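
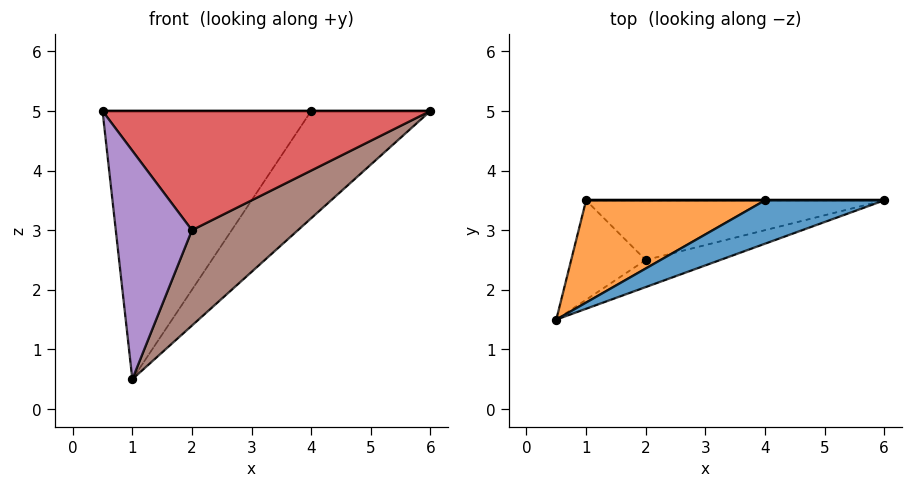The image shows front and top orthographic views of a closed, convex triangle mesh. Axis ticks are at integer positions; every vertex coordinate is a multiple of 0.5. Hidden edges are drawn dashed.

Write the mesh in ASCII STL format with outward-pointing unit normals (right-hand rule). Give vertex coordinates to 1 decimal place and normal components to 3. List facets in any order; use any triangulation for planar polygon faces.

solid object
 facet normal 0.000 0.000 1.000
  outer loop
   vertex 4.0 3.5 5.0
   vertex 0.5 1.5 5.0
   vertex 6.0 3.5 5.0
  endloop
 endfacet
 facet normal -0.471 0.824 0.314
  outer loop
   vertex 4.0 3.5 5.0
   vertex 1.0 3.5 0.5
   vertex 0.5 1.5 5.0
  endloop
 endfacet
 facet normal 0.000 1.000 0.000
  outer loop
   vertex 4.0 3.5 5.0
   vertex 6.0 3.5 5.0
   vertex 1.0 3.5 0.5
  endloop
 endfacet
 facet normal 0.334 -0.919 -0.209
  outer loop
   vertex 2.0 2.5 3.0
   vertex 6.0 3.5 5.0
   vertex 0.5 1.5 5.0
  endloop
 endfacet
 facet normal 0.079 -0.914 -0.397
  outer loop
   vertex 2.0 2.5 3.0
   vertex 0.5 1.5 5.0
   vertex 1.0 3.5 0.5
  endloop
 endfacet
 facet normal 0.431 -0.765 -0.478
  outer loop
   vertex 2.0 2.5 3.0
   vertex 1.0 3.5 0.5
   vertex 6.0 3.5 5.0
  endloop
 endfacet
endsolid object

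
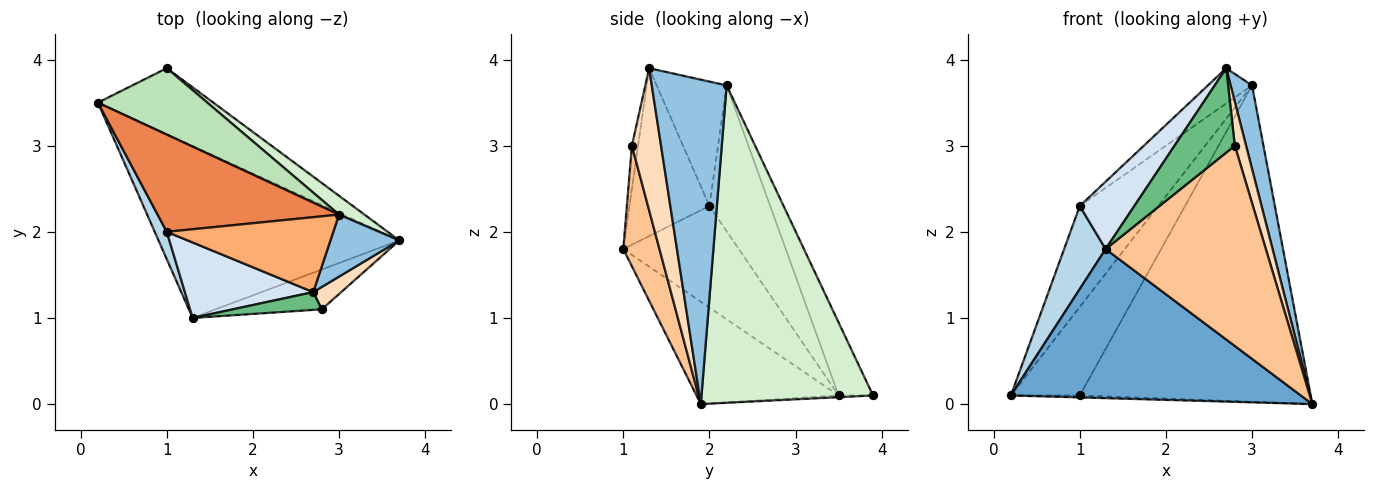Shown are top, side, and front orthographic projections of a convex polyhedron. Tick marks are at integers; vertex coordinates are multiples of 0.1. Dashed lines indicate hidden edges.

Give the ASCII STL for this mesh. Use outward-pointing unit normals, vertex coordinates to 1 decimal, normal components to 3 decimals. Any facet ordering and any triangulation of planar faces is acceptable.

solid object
 facet normal -0.306 -0.624 -0.719
  outer loop
   vertex 1.3 1.0 1.8
   vertex 0.2 3.5 0.1
   vertex 3.7 1.9 0.0
  endloop
 endfacet
 facet normal 0.942 -0.270 0.200
  outer loop
   vertex 3.0 2.2 3.7
   vertex 2.7 1.3 3.9
   vertex 3.7 1.9 0.0
  endloop
 endfacet
 facet normal -0.935 -0.336 0.111
  outer loop
   vertex 1.0 2.0 2.3
   vertex 0.2 3.5 0.1
   vertex 1.3 1.0 1.8
  endloop
 endfacet
 facet normal -0.699 -0.476 0.534
  outer loop
   vertex 1.0 2.0 2.3
   vertex 1.3 1.0 1.8
   vertex 2.7 1.3 3.9
  endloop
 endfacet
 facet normal -0.487 0.629 0.606
  outer loop
   vertex 1.0 2.0 2.3
   vertex 3.0 2.2 3.7
   vertex 0.2 3.5 0.1
  endloop
 endfacet
 facet normal -0.560 0.353 0.749
  outer loop
   vertex 1.0 2.0 2.3
   vertex 2.7 1.3 3.9
   vertex 3.0 2.2 3.7
  endloop
 endfacet
 facet normal 0.216 -0.958 -0.190
  outer loop
   vertex 2.8 1.1 3.0
   vertex 1.3 1.0 1.8
   vertex 3.7 1.9 0.0
  endloop
 endfacet
 facet normal 0.917 -0.354 0.181
  outer loop
   vertex 2.8 1.1 3.0
   vertex 3.7 1.9 0.0
   vertex 2.7 1.3 3.9
  endloop
 endfacet
 facet normal -0.099 -0.974 0.205
  outer loop
   vertex 2.8 1.1 3.0
   vertex 2.7 1.3 3.9
   vertex 1.3 1.0 1.8
  endloop
 endfacet
 facet normal -0.015 0.030 -0.999
  outer loop
   vertex 1.0 3.9 0.1
   vertex 3.7 1.9 0.0
   vertex 0.2 3.5 0.1
  endloop
 endfacet
 facet normal -0.371 0.743 0.557
  outer loop
   vertex 1.0 3.9 0.1
   vertex 0.2 3.5 0.1
   vertex 3.0 2.2 3.7
  endloop
 endfacet
 facet normal 0.596 0.802 0.048
  outer loop
   vertex 1.0 3.9 0.1
   vertex 3.0 2.2 3.7
   vertex 3.7 1.9 0.0
  endloop
 endfacet
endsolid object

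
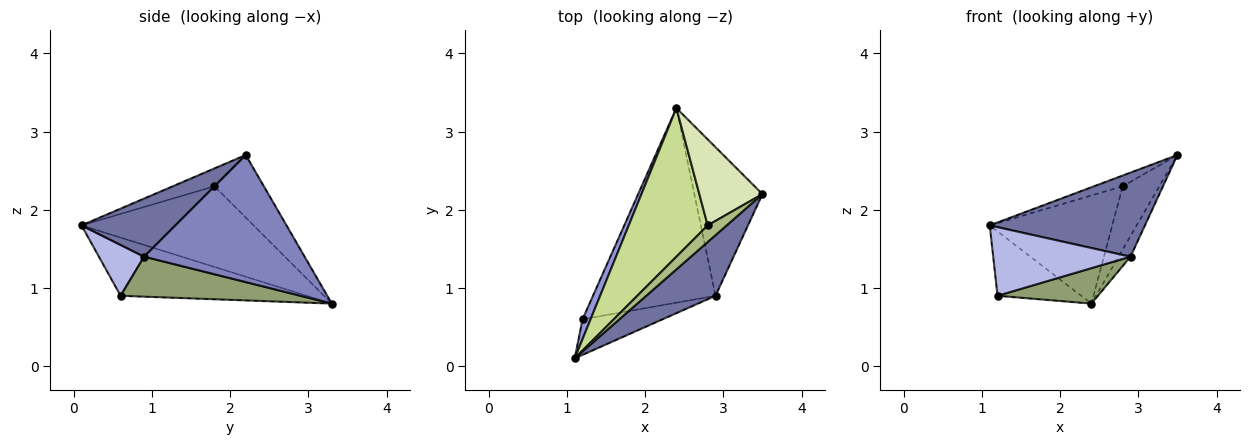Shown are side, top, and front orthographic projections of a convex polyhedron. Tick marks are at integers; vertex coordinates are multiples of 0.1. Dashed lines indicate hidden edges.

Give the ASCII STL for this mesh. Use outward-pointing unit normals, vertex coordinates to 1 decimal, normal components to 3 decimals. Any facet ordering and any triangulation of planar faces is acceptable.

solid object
 facet normal 0.440 -0.728 0.525
  outer loop
   vertex 2.9 0.9 1.4
   vertex 3.5 2.2 2.7
   vertex 1.1 0.1 1.8
  endloop
 endfacet
 facet normal 0.880 0.065 -0.471
  outer loop
   vertex 2.9 0.9 1.4
   vertex 2.4 3.3 0.8
   vertex 3.5 2.2 2.7
  endloop
 endfacet
 facet normal -0.905 0.407 0.125
  outer loop
   vertex 1.2 0.6 0.9
   vertex 1.1 0.1 1.8
   vertex 2.4 3.3 0.8
  endloop
 endfacet
 facet normal 0.280 -0.852 -0.442
  outer loop
   vertex 1.2 0.6 0.9
   vertex 2.9 0.9 1.4
   vertex 1.1 0.1 1.8
  endloop
 endfacet
 facet normal 0.306 -0.171 -0.937
  outer loop
   vertex 1.2 0.6 0.9
   vertex 2.4 3.3 0.8
   vertex 2.9 0.9 1.4
  endloop
 endfacet
 facet normal -0.620 0.426 0.659
  outer loop
   vertex 2.8 1.8 2.3
   vertex 1.1 0.1 1.8
   vertex 3.5 2.2 2.7
  endloop
 endfacet
 facet normal -0.637 0.454 0.623
  outer loop
   vertex 2.8 1.8 2.3
   vertex 2.4 3.3 0.8
   vertex 1.1 0.1 1.8
  endloop
 endfacet
 facet normal -0.624 0.463 0.629
  outer loop
   vertex 2.8 1.8 2.3
   vertex 3.5 2.2 2.7
   vertex 2.4 3.3 0.8
  endloop
 endfacet
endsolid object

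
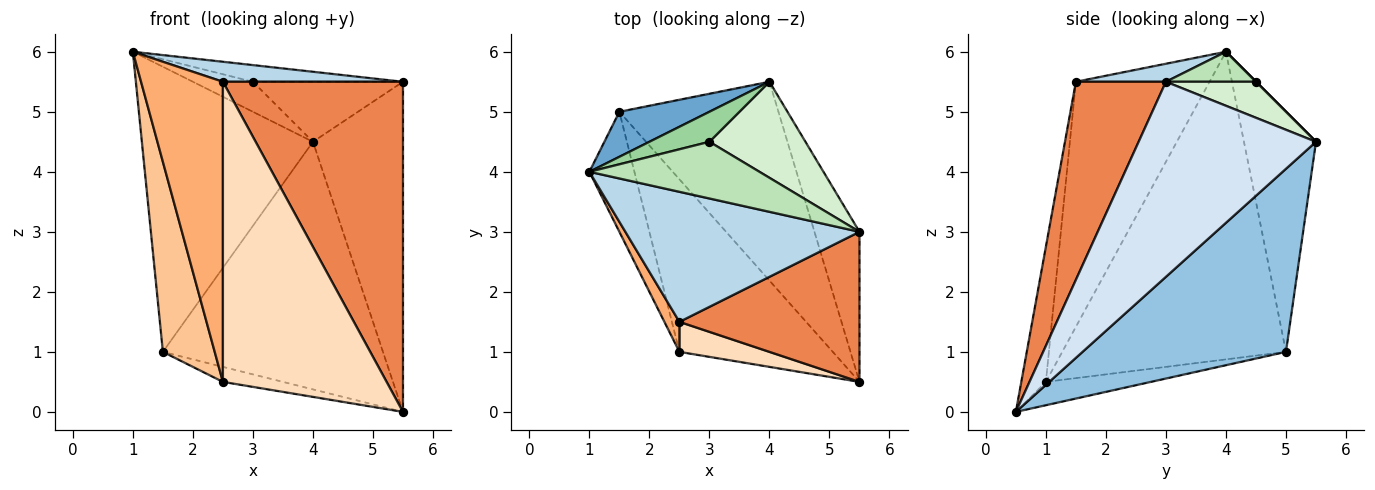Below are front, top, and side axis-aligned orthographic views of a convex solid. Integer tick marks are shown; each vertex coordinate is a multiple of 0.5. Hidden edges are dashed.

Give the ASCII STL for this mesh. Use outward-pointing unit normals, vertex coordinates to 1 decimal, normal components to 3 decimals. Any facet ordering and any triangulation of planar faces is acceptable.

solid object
 facet normal -0.384 0.912 0.144
  outer loop
   vertex 1.5 5.0 1.0
   vertex 1.0 4.0 6.0
   vertex 4.0 5.5 4.5
  endloop
 endfacet
 facet normal 0.585 0.633 -0.508
  outer loop
   vertex 1.5 5.0 1.0
   vertex 4.0 5.5 4.5
   vertex 5.5 0.5 0.0
  endloop
 endfacet
 facet normal 0.076 -0.152 0.986
  outer loop
   vertex 5.5 3.0 5.5
   vertex 1.0 4.0 6.0
   vertex 2.5 1.5 5.5
  endloop
 endfacet
 facet normal 0.873 0.443 -0.202
  outer loop
   vertex 5.5 3.0 5.5
   vertex 5.5 0.5 0.0
   vertex 4.0 5.5 4.5
  endloop
 endfacet
 facet normal 0.414 -0.829 0.377
  outer loop
   vertex 5.5 3.0 5.5
   vertex 2.5 1.5 5.5
   vertex 5.5 0.5 0.0
  endloop
 endfacet
 facet normal -0.852 -0.521 0.052
  outer loop
   vertex 2.5 1.0 0.5
   vertex 2.5 1.5 5.5
   vertex 1.0 4.0 6.0
  endloop
 endfacet
 facet normal -0.964 -0.223 -0.141
  outer loop
   vertex 2.5 1.0 0.5
   vertex 1.0 4.0 6.0
   vertex 1.5 5.0 1.0
  endloop
 endfacet
 facet normal -0.148 -0.984 0.098
  outer loop
   vertex 2.5 1.0 0.5
   vertex 5.5 0.5 0.0
   vertex 2.5 1.5 5.5
  endloop
 endfacet
 facet normal -0.150 0.086 -0.985
  outer loop
   vertex 2.5 1.0 0.5
   vertex 1.5 5.0 1.0
   vertex 5.5 0.5 0.0
  endloop
 endfacet
 facet normal 0.000 0.707 0.707
  outer loop
   vertex 3.0 4.5 5.5
   vertex 4.0 5.5 4.5
   vertex 1.0 4.0 6.0
  endloop
 endfacet
 facet normal 0.167 0.278 0.946
  outer loop
   vertex 3.0 4.5 5.5
   vertex 1.0 4.0 6.0
   vertex 5.5 3.0 5.5
  endloop
 endfacet
 facet normal 0.303 0.505 0.808
  outer loop
   vertex 3.0 4.5 5.5
   vertex 5.5 3.0 5.5
   vertex 4.0 5.5 4.5
  endloop
 endfacet
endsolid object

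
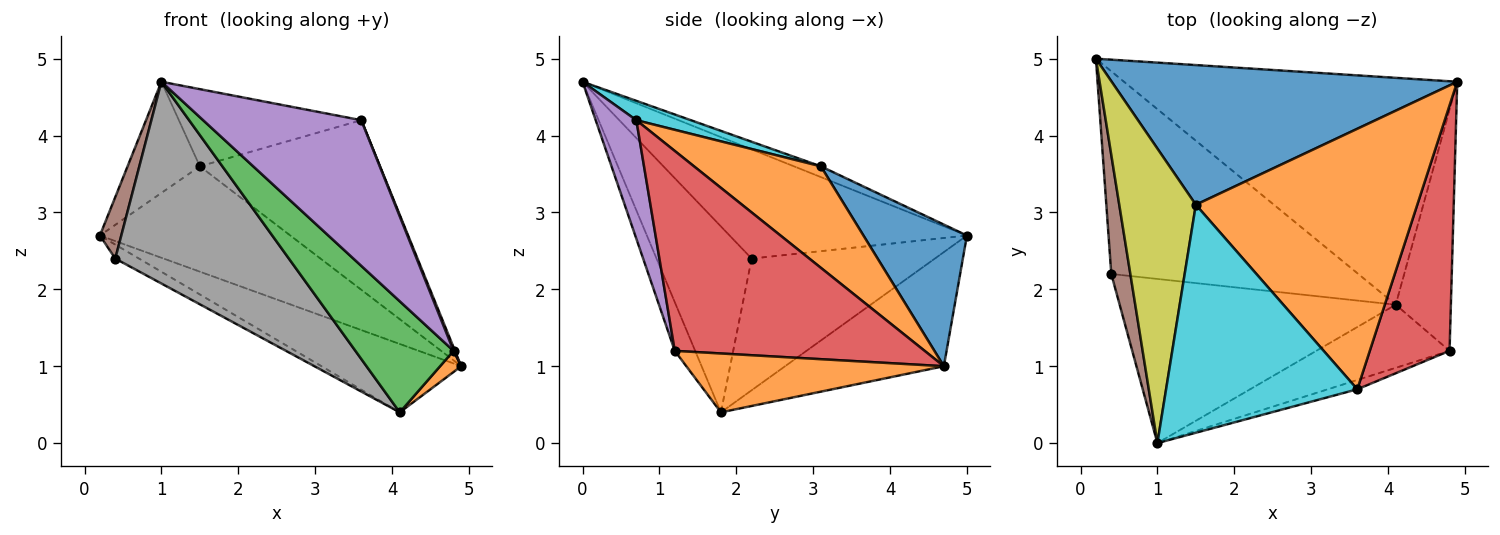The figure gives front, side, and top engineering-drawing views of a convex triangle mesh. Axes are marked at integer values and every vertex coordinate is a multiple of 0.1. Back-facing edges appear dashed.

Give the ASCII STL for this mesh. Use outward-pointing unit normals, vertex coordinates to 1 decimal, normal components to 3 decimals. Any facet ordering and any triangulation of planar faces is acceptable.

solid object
 facet normal -0.312 0.274 -0.910
  outer loop
   vertex 4.1 1.8 0.4
   vertex 0.2 5.0 2.7
   vertex 4.9 4.7 1.0
  endloop
 endfacet
 facet normal 0.729 -0.060 -0.682
  outer loop
   vertex 4.8 1.2 1.2
   vertex 4.1 1.8 0.4
   vertex 4.9 4.7 1.0
  endloop
 endfacet
 facet normal -0.178 -0.856 -0.486
  outer loop
   vertex 4.8 1.2 1.2
   vertex 1.0 0.0 4.7
   vertex 4.1 1.8 0.4
  endloop
 endfacet
 facet normal 0.929 -0.005 0.371
  outer loop
   vertex 3.6 0.7 4.2
   vertex 4.8 1.2 1.2
   vertex 4.9 4.7 1.0
  endloop
 endfacet
 facet normal 0.248 -0.967 -0.062
  outer loop
   vertex 3.6 0.7 4.2
   vertex 1.0 0.0 4.7
   vertex 4.8 1.2 1.2
  endloop
 endfacet
 facet normal -0.981 -0.088 0.171
  outer loop
   vertex 0.4 2.2 2.4
   vertex 1.0 0.0 4.7
   vertex 0.2 5.0 2.7
  endloop
 endfacet
 facet normal -0.470 0.061 -0.881
  outer loop
   vertex 0.4 2.2 2.4
   vertex 0.2 5.0 2.7
   vertex 4.1 1.8 0.4
  endloop
 endfacet
 facet normal -0.391 -0.714 -0.581
  outer loop
   vertex 0.4 2.2 2.4
   vertex 4.1 1.8 0.4
   vertex 1.0 0.0 4.7
  endloop
 endfacet
 facet normal -0.130 0.350 0.928
  outer loop
   vertex 1.5 3.1 3.6
   vertex 0.2 5.0 2.7
   vertex 1.0 0.0 4.7
  endloop
 endfacet
 facet normal 0.095 0.319 0.943
  outer loop
   vertex 1.5 3.1 3.6
   vertex 1.0 0.0 4.7
   vertex 3.6 0.7 4.2
  endloop
 endfacet
 facet normal 0.311 0.572 0.759
  outer loop
   vertex 1.5 3.1 3.6
   vertex 4.9 4.7 1.0
   vertex 0.2 5.0 2.7
  endloop
 endfacet
 facet normal 0.359 0.509 0.782
  outer loop
   vertex 1.5 3.1 3.6
   vertex 3.6 0.7 4.2
   vertex 4.9 4.7 1.0
  endloop
 endfacet
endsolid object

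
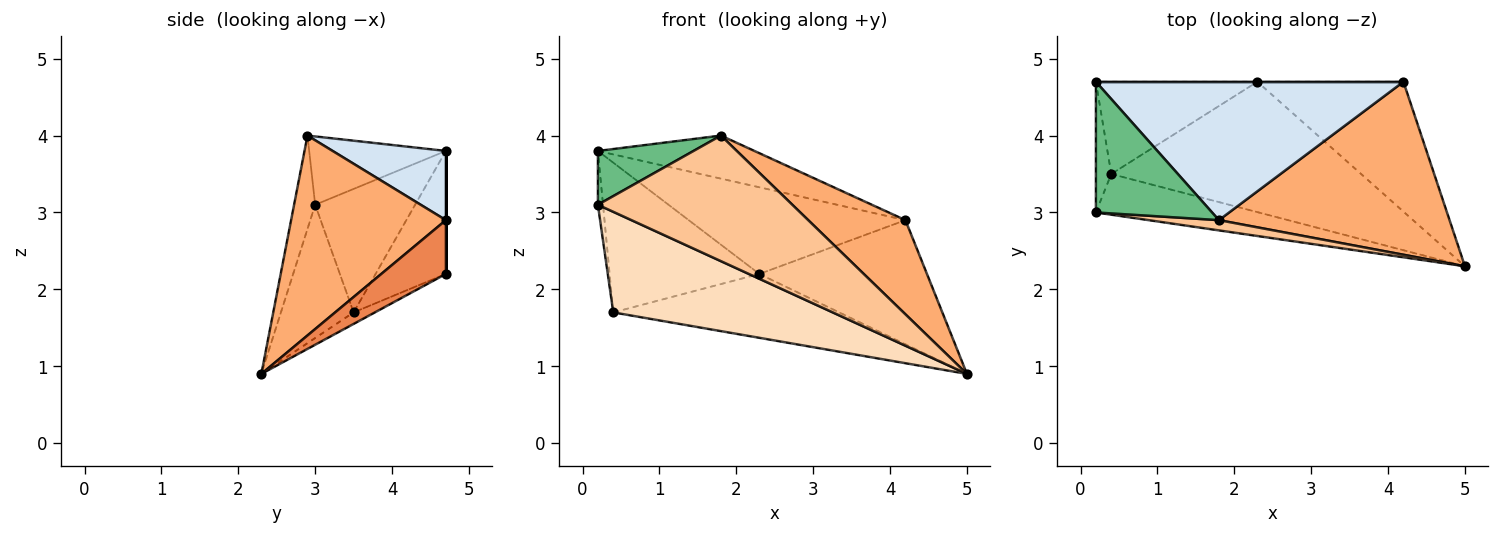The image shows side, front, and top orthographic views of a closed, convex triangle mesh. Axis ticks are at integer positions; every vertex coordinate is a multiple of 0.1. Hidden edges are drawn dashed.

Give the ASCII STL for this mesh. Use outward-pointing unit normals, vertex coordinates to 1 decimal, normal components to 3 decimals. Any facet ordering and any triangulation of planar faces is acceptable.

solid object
 facet normal -0.371 0.791 -0.487
  outer loop
   vertex 0.4 3.5 1.7
   vertex 0.2 4.7 3.8
   vertex 2.3 4.7 2.2
  endloop
 endfacet
 facet normal -0.041 0.439 -0.897
  outer loop
   vertex 0.4 3.5 1.7
   vertex 2.3 4.7 2.2
   vertex 5.0 2.3 0.9
  endloop
 endfacet
 facet normal 0.000 1.000 0.000
  outer loop
   vertex 4.2 4.7 2.9
   vertex 2.3 4.7 2.2
   vertex 0.2 4.7 3.8
  endloop
 endfacet
 facet normal 0.210 0.290 0.934
  outer loop
   vertex 4.2 4.7 2.9
   vertex 0.2 4.7 3.8
   vertex 1.8 2.9 4.0
  endloop
 endfacet
 facet normal 0.257 0.668 -0.698
  outer loop
   vertex 4.2 4.7 2.9
   vertex 5.0 2.3 0.9
   vertex 2.3 4.7 2.2
  endloop
 endfacet
 facet normal 0.606 -0.380 0.699
  outer loop
   vertex 4.2 4.7 2.9
   vertex 1.8 2.9 4.0
   vertex 5.0 2.3 0.9
  endloop
 endfacet
 facet normal -0.107 -0.991 0.081
  outer loop
   vertex 0.2 3.0 3.1
   vertex 5.0 2.3 0.9
   vertex 1.8 2.9 4.0
  endloop
 endfacet
 facet normal -0.294 -0.886 -0.358
  outer loop
   vertex 0.2 3.0 3.1
   vertex 0.4 3.5 1.7
   vertex 5.0 2.3 0.9
  endloop
 endfacet
 facet normal -0.478 -0.334 0.812
  outer loop
   vertex 0.2 3.0 3.1
   vertex 1.8 2.9 4.0
   vertex 0.2 4.7 3.8
  endloop
 endfacet
 facet normal -0.991 0.051 -0.123
  outer loop
   vertex 0.2 3.0 3.1
   vertex 0.2 4.7 3.8
   vertex 0.4 3.5 1.7
  endloop
 endfacet
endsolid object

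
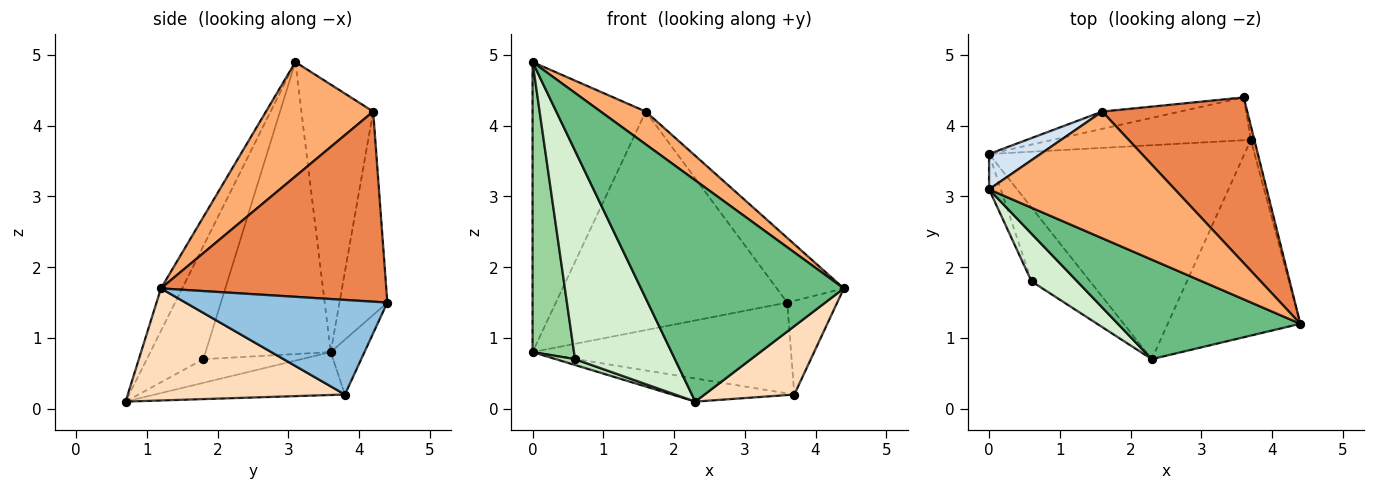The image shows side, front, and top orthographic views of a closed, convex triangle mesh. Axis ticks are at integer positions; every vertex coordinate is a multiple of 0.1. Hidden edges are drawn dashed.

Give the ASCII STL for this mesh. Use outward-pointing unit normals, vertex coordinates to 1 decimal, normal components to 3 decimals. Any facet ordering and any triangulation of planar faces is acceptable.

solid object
 facet normal -0.117 0.898 -0.424
  outer loop
   vertex 3.7 3.8 0.2
   vertex 0.0 3.6 0.8
   vertex 3.6 4.4 1.5
  endloop
 endfacet
 facet normal 0.970 0.240 -0.036
  outer loop
   vertex 3.7 3.8 0.2
   vertex 3.6 4.4 1.5
   vertex 4.4 1.2 1.7
  endloop
 endfacet
 facet normal -0.202 0.976 -0.077
  outer loop
   vertex 1.6 4.2 4.2
   vertex 3.6 4.4 1.5
   vertex 0.0 3.6 0.8
  endloop
 endfacet
 facet normal -0.533 0.840 0.102
  outer loop
   vertex 1.6 4.2 4.2
   vertex 0.0 3.6 0.8
   vertex 0.0 3.1 4.9
  endloop
 endfacet
 facet normal 0.774 0.230 0.590
  outer loop
   vertex 1.6 4.2 4.2
   vertex 4.4 1.2 1.7
   vertex 3.6 4.4 1.5
  endloop
 endfacet
 facet normal 0.512 -0.215 0.832
  outer loop
   vertex 1.6 4.2 4.2
   vertex 0.0 3.1 4.9
   vertex 4.4 1.2 1.7
  endloop
 endfacet
 facet normal -0.165 0.106 -0.981
  outer loop
   vertex 2.3 0.7 0.1
   vertex 0.0 3.6 0.8
   vertex 3.7 3.8 0.2
  endloop
 endfacet
 facet normal 0.624 -0.258 -0.738
  outer loop
   vertex 2.3 0.7 0.1
   vertex 3.7 3.8 0.2
   vertex 4.4 1.2 1.7
  endloop
 endfacet
 facet normal -0.095 -0.908 0.408
  outer loop
   vertex 2.3 0.7 0.1
   vertex 4.4 1.2 1.7
   vertex 0.0 3.1 4.9
  endloop
 endfacet
 facet normal -0.949 -0.314 -0.038
  outer loop
   vertex 0.6 1.8 0.7
   vertex 0.0 3.1 4.9
   vertex 0.0 3.6 0.8
  endloop
 endfacet
 facet normal -0.374 -0.073 -0.925
  outer loop
   vertex 0.6 1.8 0.7
   vertex 0.0 3.6 0.8
   vertex 2.3 0.7 0.1
  endloop
 endfacet
 facet normal -0.483 -0.853 0.195
  outer loop
   vertex 0.6 1.8 0.7
   vertex 2.3 0.7 0.1
   vertex 0.0 3.1 4.9
  endloop
 endfacet
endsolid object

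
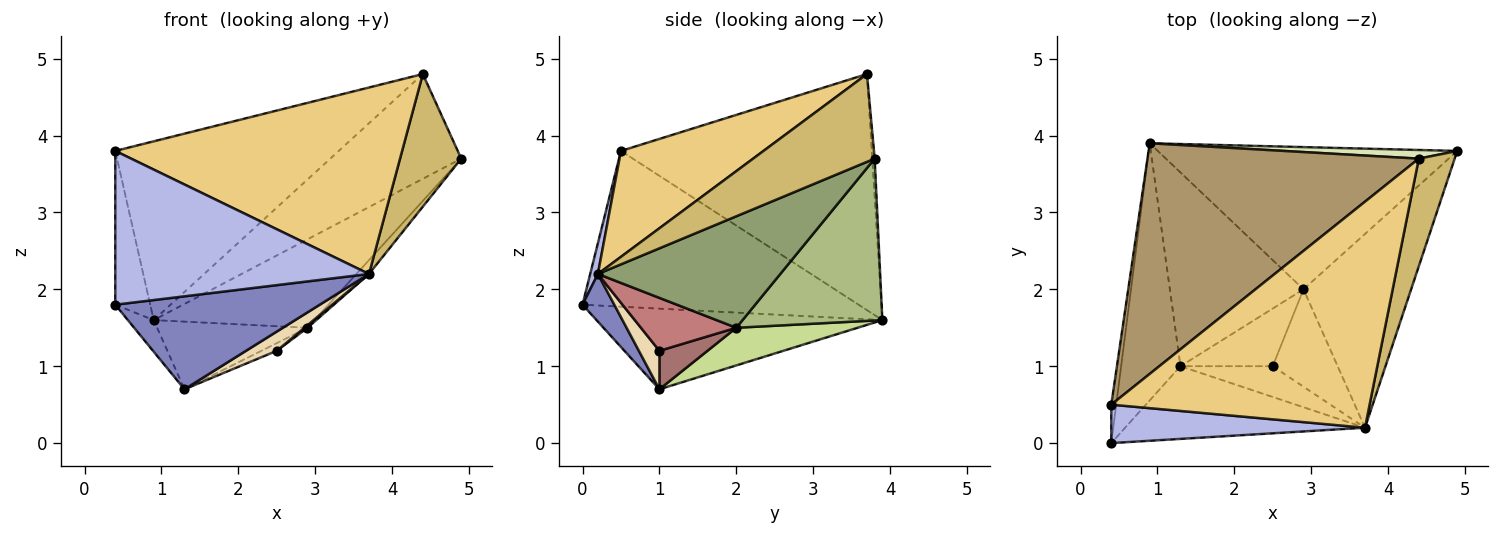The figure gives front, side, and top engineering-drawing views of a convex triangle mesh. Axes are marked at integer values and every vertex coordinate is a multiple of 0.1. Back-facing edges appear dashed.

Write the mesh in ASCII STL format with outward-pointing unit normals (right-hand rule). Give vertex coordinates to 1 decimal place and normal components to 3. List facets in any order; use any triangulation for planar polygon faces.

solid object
 facet normal -0.803 0.073 -0.591
  outer loop
   vertex 1.3 1.0 0.7
   vertex 0.4 0.0 1.8
   vertex 0.9 3.9 1.6
  endloop
 endfacet
 facet normal 0.122 -0.782 -0.611
  outer loop
   vertex 3.7 0.2 2.2
   vertex 0.4 0.0 1.8
   vertex 1.3 1.0 0.7
  endloop
 endfacet
 facet normal -0.992 0.126 -0.031
  outer loop
   vertex 0.4 0.5 3.8
   vertex 0.9 3.9 1.6
   vertex 0.4 0.0 1.8
  endloop
 endfacet
 facet normal 0.029 -0.970 0.242
  outer loop
   vertex 0.4 0.5 3.8
   vertex 0.4 0.0 1.8
   vertex 3.7 0.2 2.2
  endloop
 endfacet
 facet normal 0.719 0.050 -0.694
  outer loop
   vertex 2.9 2.0 1.5
   vertex 4.9 3.8 3.7
   vertex 3.7 0.2 2.2
  endloop
 endfacet
 facet normal 0.417 0.480 -0.772
  outer loop
   vertex 2.9 2.0 1.5
   vertex 0.9 3.9 1.6
   vertex 4.9 3.8 3.7
  endloop
 endfacet
 facet normal 0.257 0.319 -0.912
  outer loop
   vertex 2.9 2.0 1.5
   vertex 1.3 1.0 0.7
   vertex 0.9 3.9 1.6
  endloop
 endfacet
 facet normal -0.018 0.996 0.082
  outer loop
   vertex 4.4 3.7 4.8
   vertex 4.9 3.8 3.7
   vertex 0.9 3.9 1.6
  endloop
 endfacet
 facet normal -0.567 0.505 0.651
  outer loop
   vertex 4.4 3.7 4.8
   vertex 0.9 3.9 1.6
   vertex 0.4 0.5 3.8
  endloop
 endfacet
 facet normal 0.839 -0.423 0.343
  outer loop
   vertex 4.4 3.7 4.8
   vertex 3.7 0.2 2.2
   vertex 4.9 3.8 3.7
  endloop
 endfacet
 facet normal 0.301 -0.607 0.736
  outer loop
   vertex 4.4 3.7 4.8
   vertex 0.4 0.5 3.8
   vertex 3.7 0.2 2.2
  endloop
 endfacet
 facet normal 0.333 -0.500 -0.800
  outer loop
   vertex 2.5 1.0 1.2
   vertex 3.7 0.2 2.2
   vertex 1.3 1.0 0.7
  endloop
 endfacet
 facet normal 0.382 0.122 -0.916
  outer loop
   vertex 2.5 1.0 1.2
   vertex 1.3 1.0 0.7
   vertex 2.9 2.0 1.5
  endloop
 endfacet
 facet normal 0.632 -0.020 -0.775
  outer loop
   vertex 2.5 1.0 1.2
   vertex 2.9 2.0 1.5
   vertex 3.7 0.2 2.2
  endloop
 endfacet
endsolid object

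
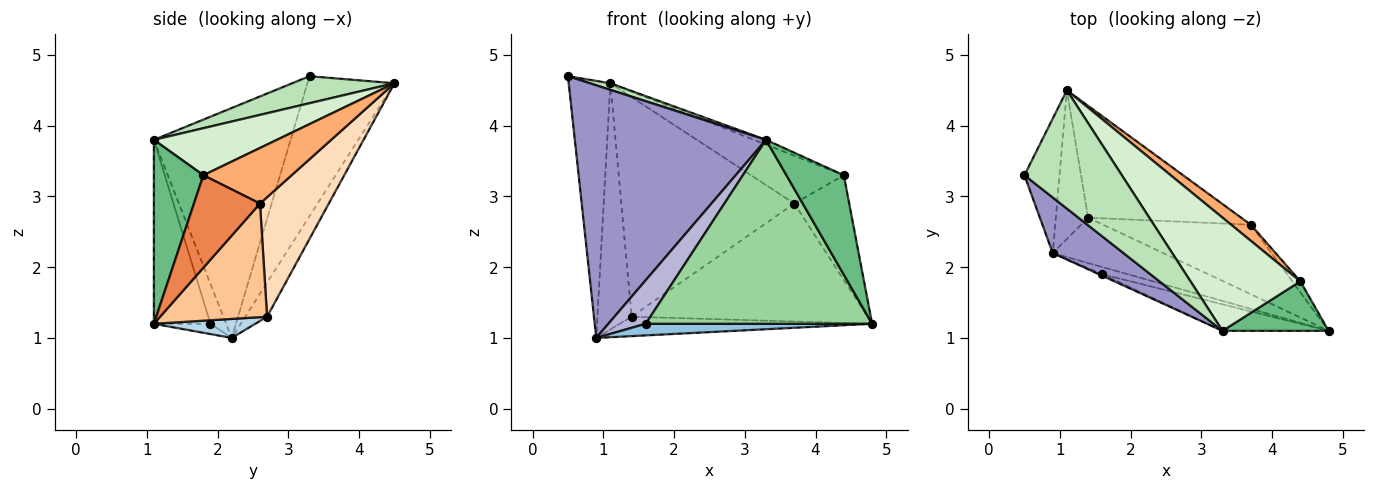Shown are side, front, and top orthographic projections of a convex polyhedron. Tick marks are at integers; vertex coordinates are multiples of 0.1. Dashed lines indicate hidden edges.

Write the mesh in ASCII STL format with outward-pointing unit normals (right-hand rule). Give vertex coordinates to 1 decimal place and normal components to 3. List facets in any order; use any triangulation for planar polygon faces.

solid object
 facet normal -0.880 0.421 -0.220
  outer loop
   vertex 0.9 2.2 1.0
   vertex 0.5 3.3 4.7
   vertex 1.1 4.5 4.6
  endloop
 endfacet
 facet normal -0.207 -0.830 -0.518
  outer loop
   vertex 1.6 1.9 1.2
   vertex 0.9 2.2 1.0
   vertex 4.8 1.1 1.2
  endloop
 endfacet
 facet normal 0.156 0.389 -0.908
  outer loop
   vertex 1.4 2.7 1.3
   vertex 4.8 1.1 1.2
   vertex 0.9 2.2 1.0
  endloop
 endfacet
 facet normal -0.479 0.751 -0.453
  outer loop
   vertex 1.4 2.7 1.3
   vertex 0.9 2.2 1.0
   vertex 1.1 4.5 4.6
  endloop
 endfacet
 facet normal 0.767 0.638 -0.067
  outer loop
   vertex 3.7 2.6 2.9
   vertex 4.4 1.8 3.3
   vertex 4.8 1.1 1.2
  endloop
 endfacet
 facet normal 0.669 0.704 0.237
  outer loop
   vertex 3.7 2.6 2.9
   vertex 1.1 4.5 4.6
   vertex 4.4 1.8 3.3
  endloop
 endfacet
 facet normal 0.364 0.803 -0.473
  outer loop
   vertex 3.7 2.6 2.9
   vertex 4.8 1.1 1.2
   vertex 1.4 2.7 1.3
  endloop
 endfacet
 facet normal 0.334 0.840 -0.428
  outer loop
   vertex 3.7 2.6 2.9
   vertex 1.4 2.7 1.3
   vertex 1.1 4.5 4.6
  endloop
 endfacet
 facet normal 0.611 -0.709 0.353
  outer loop
   vertex 3.3 1.1 3.8
   vertex 4.8 1.1 1.2
   vertex 4.4 1.8 3.3
  endloop
 endfacet
 facet normal -0.240 -0.961 -0.139
  outer loop
   vertex 3.3 1.1 3.8
   vertex 1.6 1.9 1.2
   vertex 4.8 1.1 1.2
  endloop
 endfacet
 facet normal 0.267 -0.053 0.962
  outer loop
   vertex 3.3 1.1 3.8
   vertex 1.1 4.5 4.6
   vertex 0.5 3.3 4.7
  endloop
 endfacet
 facet normal 0.393 0.038 0.919
  outer loop
   vertex 3.3 1.1 3.8
   vertex 4.4 1.8 3.3
   vertex 1.1 4.5 4.6
  endloop
 endfacet
 facet normal -0.573 -0.801 0.176
  outer loop
   vertex 3.3 1.1 3.8
   vertex 0.5 3.3 4.7
   vertex 0.9 2.2 1.0
  endloop
 endfacet
 facet normal -0.386 -0.922 -0.031
  outer loop
   vertex 3.3 1.1 3.8
   vertex 0.9 2.2 1.0
   vertex 1.6 1.9 1.2
  endloop
 endfacet
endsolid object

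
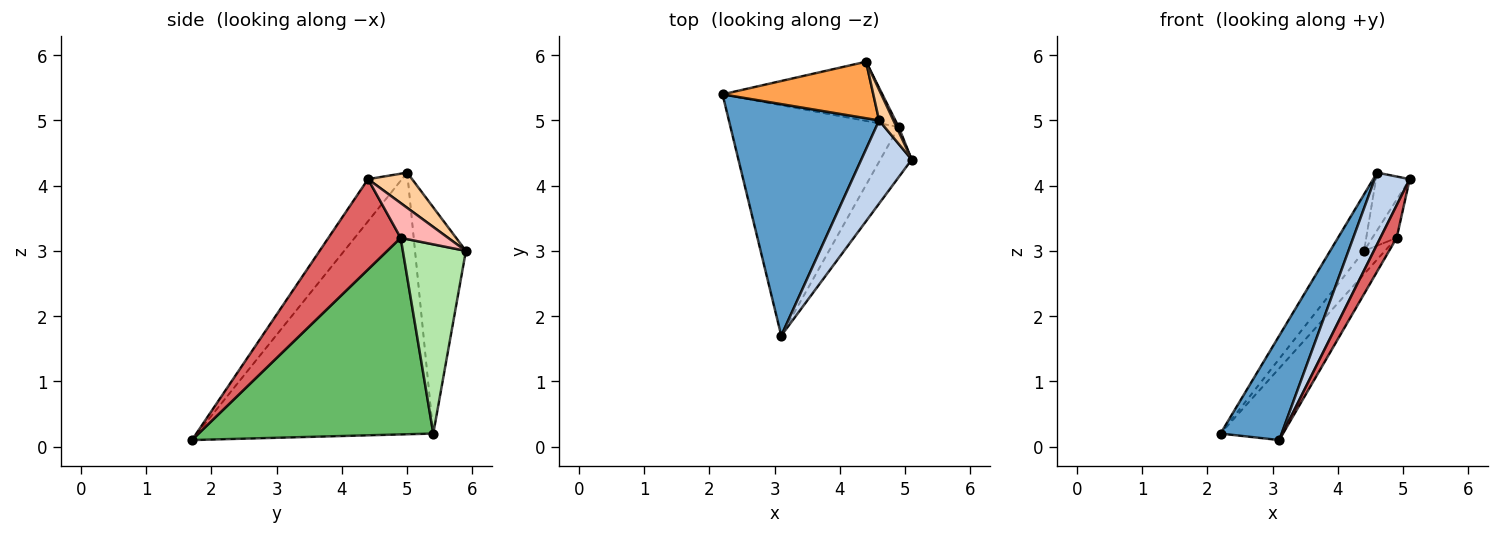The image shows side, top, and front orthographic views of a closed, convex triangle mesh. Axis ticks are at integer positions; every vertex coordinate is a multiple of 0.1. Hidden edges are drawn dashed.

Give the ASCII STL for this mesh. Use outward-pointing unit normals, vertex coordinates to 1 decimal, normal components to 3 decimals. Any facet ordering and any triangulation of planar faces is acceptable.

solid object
 facet normal -0.846 -0.219 0.486
  outer loop
   vertex 4.6 5.0 4.2
   vertex 2.2 5.4 0.2
   vertex 3.1 1.7 0.1
  endloop
 endfacet
 facet normal -0.535 -0.552 0.640
  outer loop
   vertex 4.6 5.0 4.2
   vertex 3.1 1.7 0.1
   vertex 5.1 4.4 4.1
  endloop
 endfacet
 facet normal -0.728 0.485 0.485
  outer loop
   vertex 4.6 5.0 4.2
   vertex 4.4 5.9 3.0
   vertex 2.2 5.4 0.2
  endloop
 endfacet
 facet normal 0.756 0.578 0.308
  outer loop
   vertex 4.6 5.0 4.2
   vertex 5.1 4.4 4.1
   vertex 4.4 5.9 3.0
  endloop
 endfacet
 facet normal 0.745 0.198 -0.637
  outer loop
   vertex 4.9 4.9 3.2
   vertex 3.1 1.7 0.1
   vertex 2.2 5.4 0.2
  endloop
 endfacet
 facet normal 0.741 0.245 -0.626
  outer loop
   vertex 4.9 4.9 3.2
   vertex 2.2 5.4 0.2
   vertex 4.4 5.9 3.0
  endloop
 endfacet
 facet normal 0.924 -0.209 -0.321
  outer loop
   vertex 4.9 4.9 3.2
   vertex 5.1 4.4 4.1
   vertex 3.1 1.7 0.1
  endloop
 endfacet
 facet normal 0.889 0.455 0.056
  outer loop
   vertex 4.9 4.9 3.2
   vertex 4.4 5.9 3.0
   vertex 5.1 4.4 4.1
  endloop
 endfacet
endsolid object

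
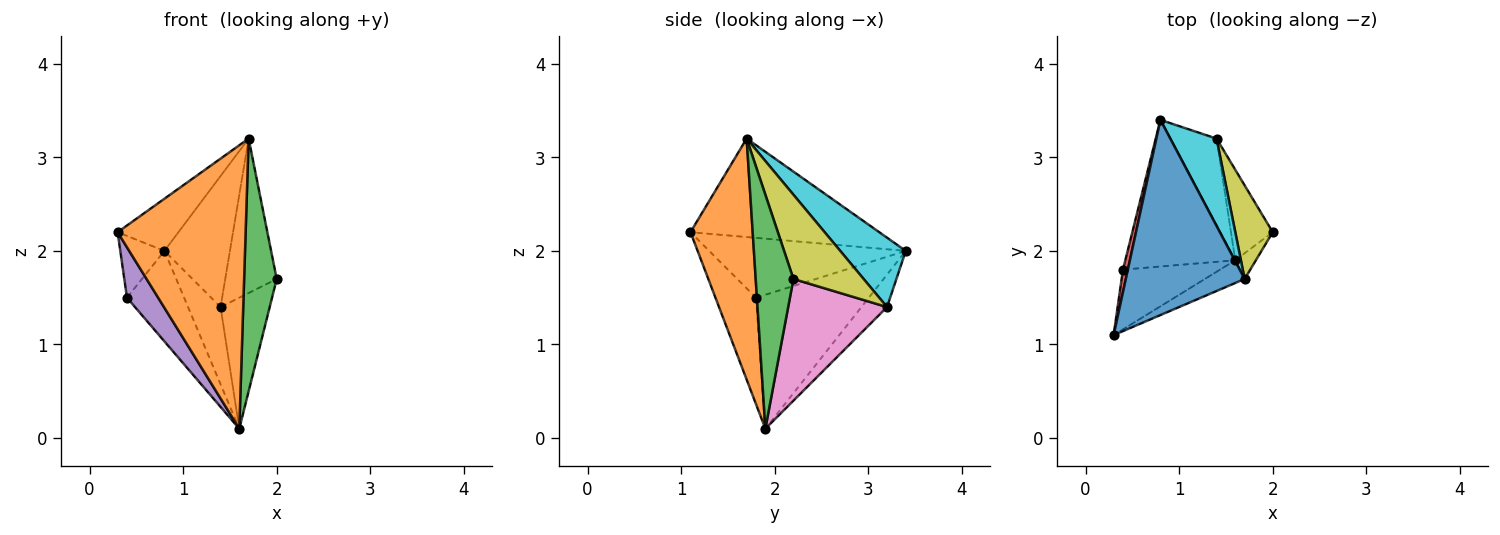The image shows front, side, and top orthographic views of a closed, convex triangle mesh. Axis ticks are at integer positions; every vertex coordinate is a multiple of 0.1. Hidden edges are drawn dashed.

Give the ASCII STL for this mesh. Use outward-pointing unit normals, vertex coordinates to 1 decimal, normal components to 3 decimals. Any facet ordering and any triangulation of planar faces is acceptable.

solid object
 facet normal -0.625 0.201 0.754
  outer loop
   vertex 1.7 1.7 3.2
   vertex 0.8 3.4 2.0
   vertex 0.3 1.1 2.2
  endloop
 endfacet
 facet normal 0.436 -0.897 -0.072
  outer loop
   vertex 1.7 1.7 3.2
   vertex 0.3 1.1 2.2
   vertex 1.6 1.9 0.1
  endloop
 endfacet
 facet normal 0.755 -0.652 -0.066
  outer loop
   vertex 1.7 1.7 3.2
   vertex 1.6 1.9 0.1
   vertex 2.0 2.2 1.7
  endloop
 endfacet
 facet normal -0.973 0.218 0.079
  outer loop
   vertex 0.4 1.8 1.5
   vertex 0.3 1.1 2.2
   vertex 0.8 3.4 2.0
  endloop
 endfacet
 facet normal -0.642 -0.494 -0.586
  outer loop
   vertex 0.4 1.8 1.5
   vertex 1.6 1.9 0.1
   vertex 0.3 1.1 2.2
  endloop
 endfacet
 facet normal -0.720 0.365 -0.591
  outer loop
   vertex 0.4 1.8 1.5
   vertex 0.8 3.4 2.0
   vertex 1.6 1.9 0.1
  endloop
 endfacet
 facet normal 0.856 0.425 -0.294
  outer loop
   vertex 1.4 3.2 1.4
   vertex 2.0 2.2 1.7
   vertex 1.6 1.9 0.1
  endloop
 endfacet
 facet normal -0.464 0.589 -0.661
  outer loop
   vertex 1.4 3.2 1.4
   vertex 1.6 1.9 0.1
   vertex 0.8 3.4 2.0
  endloop
 endfacet
 facet normal 0.759 0.557 0.337
  outer loop
   vertex 1.4 3.2 1.4
   vertex 1.7 1.7 3.2
   vertex 2.0 2.2 1.7
  endloop
 endfacet
 facet normal 0.640 0.640 0.426
  outer loop
   vertex 1.4 3.2 1.4
   vertex 0.8 3.4 2.0
   vertex 1.7 1.7 3.2
  endloop
 endfacet
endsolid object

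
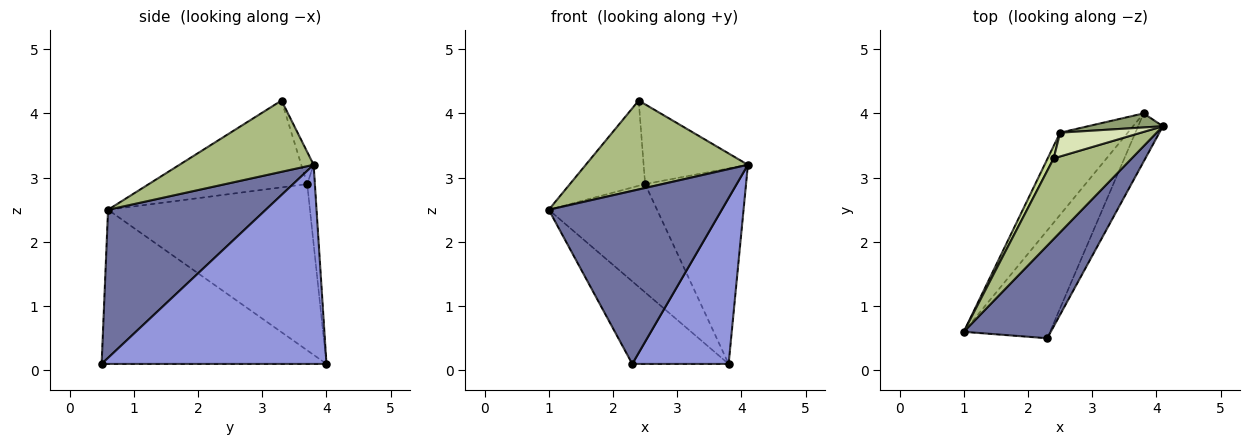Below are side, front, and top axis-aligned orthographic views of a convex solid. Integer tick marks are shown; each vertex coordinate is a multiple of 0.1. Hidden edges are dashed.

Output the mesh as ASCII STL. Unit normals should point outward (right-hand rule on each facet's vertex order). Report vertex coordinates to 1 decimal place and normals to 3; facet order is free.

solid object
 facet normal 0.626 -0.687 0.368
  outer loop
   vertex 2.3 0.5 0.1
   vertex 4.1 3.8 3.2
   vertex 1.0 0.6 2.5
  endloop
 endfacet
 facet normal -0.817 0.350 -0.457
  outer loop
   vertex 3.8 4.0 0.1
   vertex 2.3 0.5 0.1
   vertex 1.0 0.6 2.5
  endloop
 endfacet
 facet normal 0.913 -0.391 -0.114
  outer loop
   vertex 3.8 4.0 0.1
   vertex 4.1 3.8 3.2
   vertex 2.3 0.5 0.1
  endloop
 endfacet
 facet normal -0.830 0.445 -0.337
  outer loop
   vertex 2.5 3.7 2.9
   vertex 3.8 4.0 0.1
   vertex 1.0 0.6 2.5
  endloop
 endfacet
 facet normal -0.076 0.995 0.071
  outer loop
   vertex 2.5 3.7 2.9
   vertex 4.1 3.8 3.2
   vertex 3.8 4.0 0.1
  endloop
 endfacet
 facet normal 0.523 -0.632 0.573
  outer loop
   vertex 2.4 3.3 4.2
   vertex 1.0 0.6 2.5
   vertex 4.1 3.8 3.2
  endloop
 endfacet
 facet normal -0.902 0.428 0.062
  outer loop
   vertex 2.4 3.3 4.2
   vertex 2.5 3.7 2.9
   vertex 1.0 0.6 2.5
  endloop
 endfacet
 facet normal -0.113 0.952 0.284
  outer loop
   vertex 2.4 3.3 4.2
   vertex 4.1 3.8 3.2
   vertex 2.5 3.7 2.9
  endloop
 endfacet
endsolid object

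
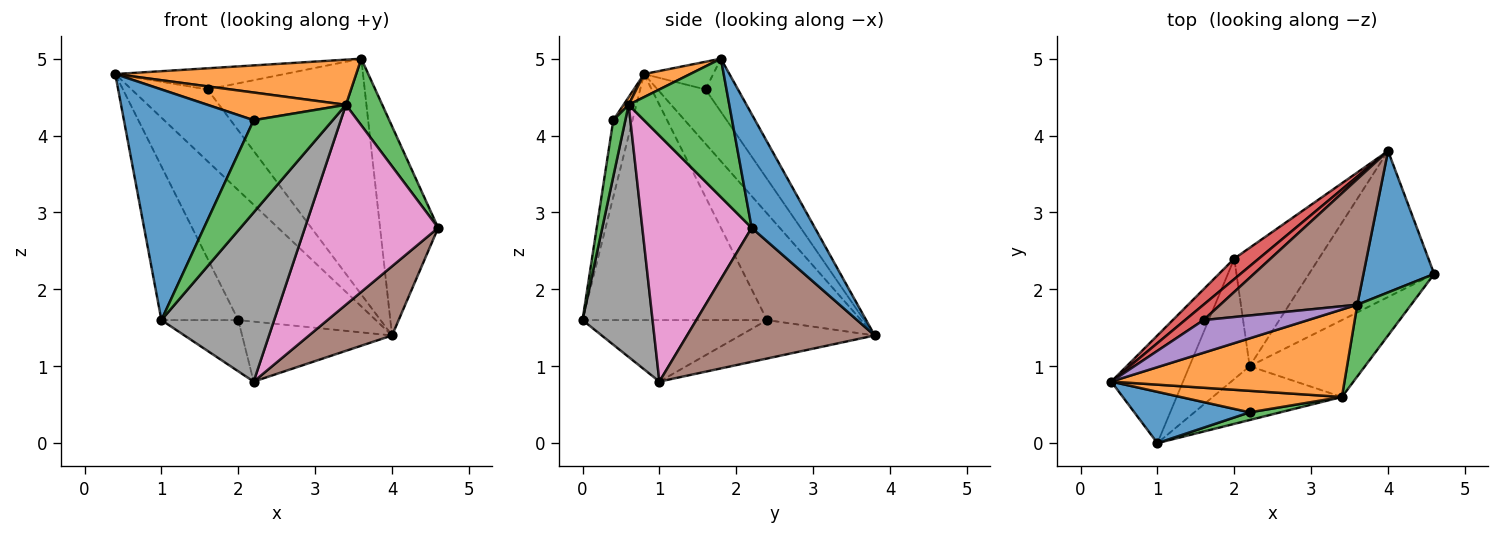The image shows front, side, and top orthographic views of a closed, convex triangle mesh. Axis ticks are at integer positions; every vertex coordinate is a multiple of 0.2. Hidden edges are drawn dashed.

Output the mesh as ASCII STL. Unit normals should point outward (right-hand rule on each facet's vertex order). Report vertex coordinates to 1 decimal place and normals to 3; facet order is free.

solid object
 facet normal 0.670 0.615 0.416
  outer loop
   vertex 3.6 1.8 5.0
   vertex 4.6 2.2 2.8
   vertex 4.0 3.8 1.4
  endloop
 endfacet
 facet normal 0.088 -0.457 0.885
  outer loop
   vertex 3.6 1.8 5.0
   vertex 0.4 0.8 4.8
   vertex 3.4 0.6 4.4
  endloop
 endfacet
 facet normal 0.883 -0.319 0.344
  outer loop
   vertex 3.6 1.8 5.0
   vertex 3.4 0.6 4.4
   vertex 4.6 2.2 2.8
  endloop
 endfacet
 facet normal -0.560 0.818 0.129
  outer loop
   vertex 2.0 2.4 1.6
   vertex 0.4 0.8 4.8
   vertex 4.0 3.8 1.4
  endloop
 endfacet
 facet normal -0.891 0.371 -0.260
  outer loop
   vertex 2.0 2.4 1.6
   vertex 1.0 0.0 1.6
   vertex 0.4 0.8 4.8
  endloop
 endfacet
 facet normal 0.695 -0.308 -0.650
  outer loop
   vertex 2.2 1.0 0.8
   vertex 4.0 3.8 1.4
   vertex 4.6 2.2 2.8
  endloop
 endfacet
 facet normal 0.608 -0.741 -0.285
  outer loop
   vertex 2.2 1.0 0.8
   vertex 4.6 2.2 2.8
   vertex 3.4 0.6 4.4
  endloop
 endfacet
 facet normal 0.509 -0.820 -0.261
  outer loop
   vertex 2.2 1.0 0.8
   vertex 3.4 0.6 4.4
   vertex 1.0 0.0 1.6
  endloop
 endfacet
 facet normal -0.376 0.419 -0.827
  outer loop
   vertex 2.2 1.0 0.8
   vertex 2.0 2.4 1.6
   vertex 4.0 3.8 1.4
  endloop
 endfacet
 facet normal -0.685 0.285 -0.671
  outer loop
   vertex 2.2 1.0 0.8
   vertex 1.0 0.0 1.6
   vertex 2.0 2.4 1.6
  endloop
 endfacet
 facet normal -0.143 -0.966 0.215
  outer loop
   vertex 2.2 0.4 4.2
   vertex 0.4 0.8 4.8
   vertex 1.0 0.0 1.6
  endloop
 endfacet
 facet normal 0.029 -0.789 0.614
  outer loop
   vertex 2.2 0.4 4.2
   vertex 3.4 0.6 4.4
   vertex 0.4 0.8 4.8
  endloop
 endfacet
 facet normal 0.151 -0.985 0.082
  outer loop
   vertex 2.2 0.4 4.2
   vertex 1.0 0.0 1.6
   vertex 3.4 0.6 4.4
  endloop
 endfacet
 facet normal -0.525 0.832 0.178
  outer loop
   vertex 1.6 1.6 4.6
   vertex 4.0 3.8 1.4
   vertex 0.4 0.8 4.8
  endloop
 endfacet
 facet normal -0.217 0.530 0.820
  outer loop
   vertex 1.6 1.6 4.6
   vertex 0.4 0.8 4.8
   vertex 3.6 1.8 5.0
  endloop
 endfacet
 facet normal -0.179 0.868 0.462
  outer loop
   vertex 1.6 1.6 4.6
   vertex 3.6 1.8 5.0
   vertex 4.0 3.8 1.4
  endloop
 endfacet
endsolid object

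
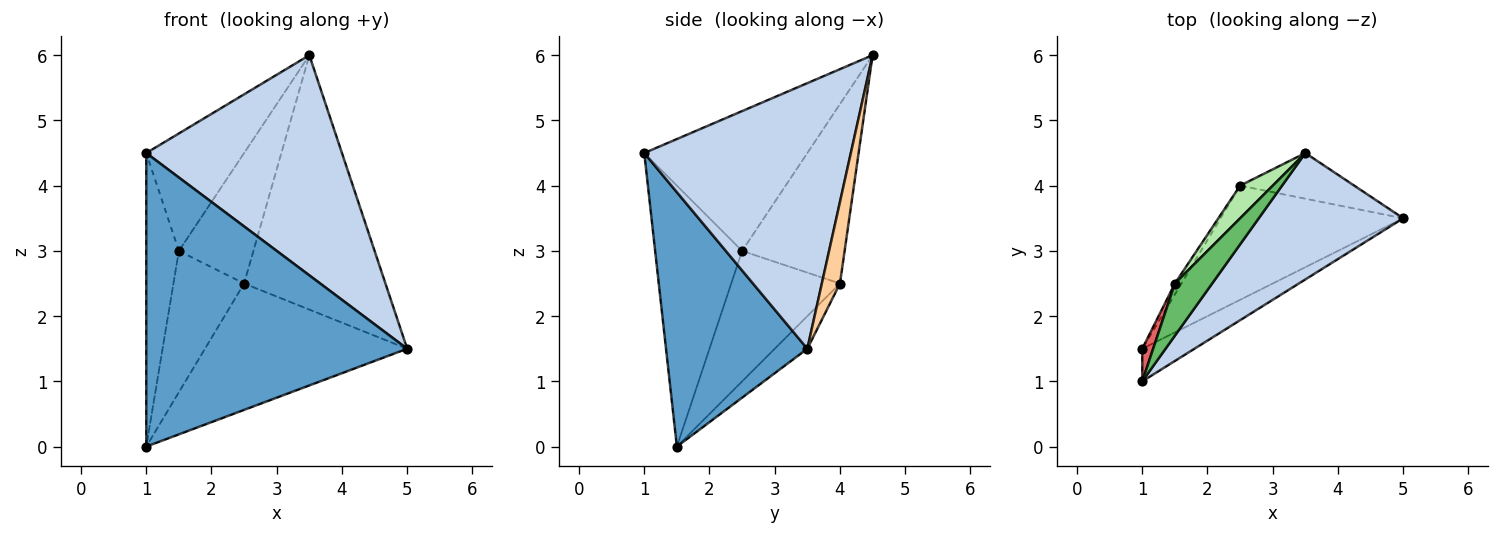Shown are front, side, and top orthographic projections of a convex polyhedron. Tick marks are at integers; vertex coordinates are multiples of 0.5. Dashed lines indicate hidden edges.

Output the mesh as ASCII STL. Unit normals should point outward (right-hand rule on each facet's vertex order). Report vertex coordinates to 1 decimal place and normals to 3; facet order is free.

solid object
 facet normal 0.474 -0.875 -0.097
  outer loop
   vertex 1.0 1.0 4.5
   vertex 1.0 1.5 0.0
   vertex 5.0 3.5 1.5
  endloop
 endfacet
 facet normal 0.675 -0.640 0.367
  outer loop
   vertex 1.0 1.0 4.5
   vertex 5.0 3.5 1.5
   vertex 3.5 4.5 6.0
  endloop
 endfacet
 facet normal -0.119 0.737 -0.666
  outer loop
   vertex 2.5 4.0 2.5
   vertex 5.0 3.5 1.5
   vertex 1.0 1.5 0.0
  endloop
 endfacet
 facet normal 0.125 0.977 -0.175
  outer loop
   vertex 2.5 4.0 2.5
   vertex 3.5 4.5 6.0
   vertex 5.0 3.5 1.5
  endloop
 endfacet
 facet normal -0.836 0.502 0.223
  outer loop
   vertex 1.5 2.5 3.0
   vertex 1.0 1.0 4.5
   vertex 3.5 4.5 6.0
  endloop
 endfacet
 facet normal -0.800 0.582 0.145
  outer loop
   vertex 1.5 2.5 3.0
   vertex 3.5 4.5 6.0
   vertex 2.5 4.0 2.5
  endloop
 endfacet
 facet normal -0.936 0.351 0.039
  outer loop
   vertex 1.5 2.5 3.0
   vertex 1.0 1.5 0.0
   vertex 1.0 1.0 4.5
  endloop
 endfacet
 facet normal -0.838 0.545 -0.042
  outer loop
   vertex 1.5 2.5 3.0
   vertex 2.5 4.0 2.5
   vertex 1.0 1.5 0.0
  endloop
 endfacet
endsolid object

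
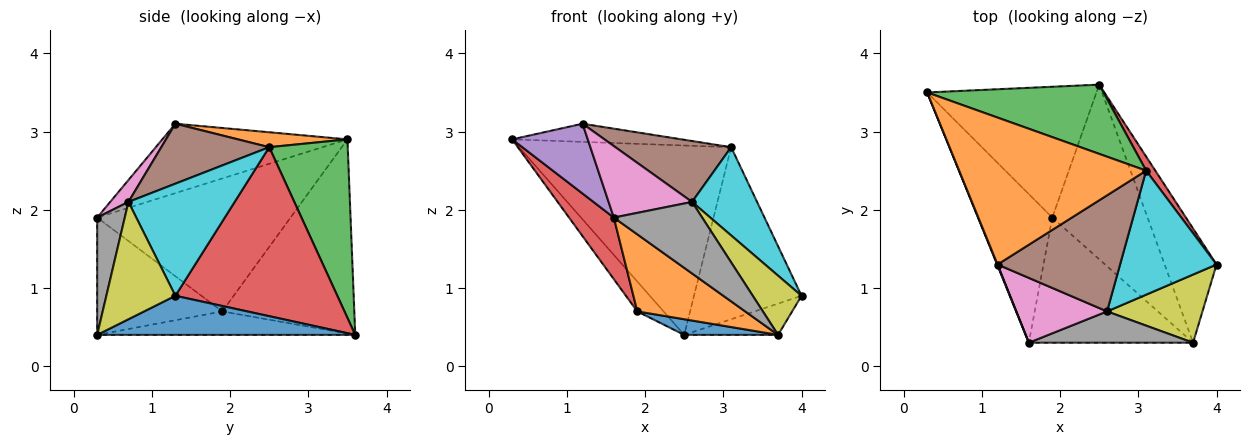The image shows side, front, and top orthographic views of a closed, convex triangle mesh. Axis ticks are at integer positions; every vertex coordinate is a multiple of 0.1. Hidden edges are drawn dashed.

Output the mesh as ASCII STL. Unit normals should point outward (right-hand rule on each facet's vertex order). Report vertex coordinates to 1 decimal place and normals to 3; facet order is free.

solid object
 facet normal 0.588 0.214 -0.780
  outer loop
   vertex 2.5 3.6 0.4
   vertex 4.0 1.3 0.9
   vertex 3.7 0.3 0.4
  endloop
 endfacet
 facet normal 0.079 0.122 0.989
  outer loop
   vertex 3.1 2.5 2.8
   vertex 0.3 3.5 2.9
   vertex 1.2 1.3 3.1
  endloop
 endfacet
 facet normal 0.328 0.887 0.324
  outer loop
   vertex 3.1 2.5 2.8
   vertex 2.5 3.6 0.4
   vertex 0.3 3.5 2.9
  endloop
 endfacet
 facet normal 0.832 0.553 0.045
  outer loop
   vertex 3.1 2.5 2.8
   vertex 4.0 1.3 0.9
   vertex 2.5 3.6 0.4
  endloop
 endfacet
 facet normal -0.926 -0.378 0.007
  outer loop
   vertex 1.6 0.3 1.9
   vertex 1.2 1.3 3.1
   vertex 0.3 3.5 2.9
  endloop
 endfacet
 facet normal 0.398 -0.426 0.812
  outer loop
   vertex 2.6 0.7 2.1
   vertex 3.1 2.5 2.8
   vertex 1.2 1.3 3.1
  endloop
 endfacet
 facet normal 0.160 -0.731 0.663
  outer loop
   vertex 2.6 0.7 2.1
   vertex 1.2 1.3 3.1
   vertex 1.6 0.3 1.9
  endloop
 endfacet
 facet normal 0.275 -0.881 0.385
  outer loop
   vertex 2.6 0.7 2.1
   vertex 1.6 0.3 1.9
   vertex 3.7 0.3 0.4
  endloop
 endfacet
 facet normal 0.680 -0.481 0.553
  outer loop
   vertex 2.6 0.7 2.1
   vertex 3.7 0.3 0.4
   vertex 4.0 1.3 0.9
  endloop
 endfacet
 facet normal 0.688 -0.421 0.592
  outer loop
   vertex 2.6 0.7 2.1
   vertex 4.0 1.3 0.9
   vertex 3.1 2.5 2.8
  endloop
 endfacet
 facet normal -0.238 -0.087 -0.967
  outer loop
   vertex 1.9 1.9 0.7
   vertex 2.5 3.6 0.4
   vertex 3.7 0.3 0.4
  endloop
 endfacet
 facet normal -0.520 -0.448 -0.727
  outer loop
   vertex 1.9 1.9 0.7
   vertex 3.7 0.3 0.4
   vertex 1.6 0.3 1.9
  endloop
 endfacet
 facet normal -0.745 0.148 -0.650
  outer loop
   vertex 1.9 1.9 0.7
   vertex 0.3 3.5 2.9
   vertex 2.5 3.6 0.4
  endloop
 endfacet
 facet normal -0.856 -0.198 -0.478
  outer loop
   vertex 1.9 1.9 0.7
   vertex 1.6 0.3 1.9
   vertex 0.3 3.5 2.9
  endloop
 endfacet
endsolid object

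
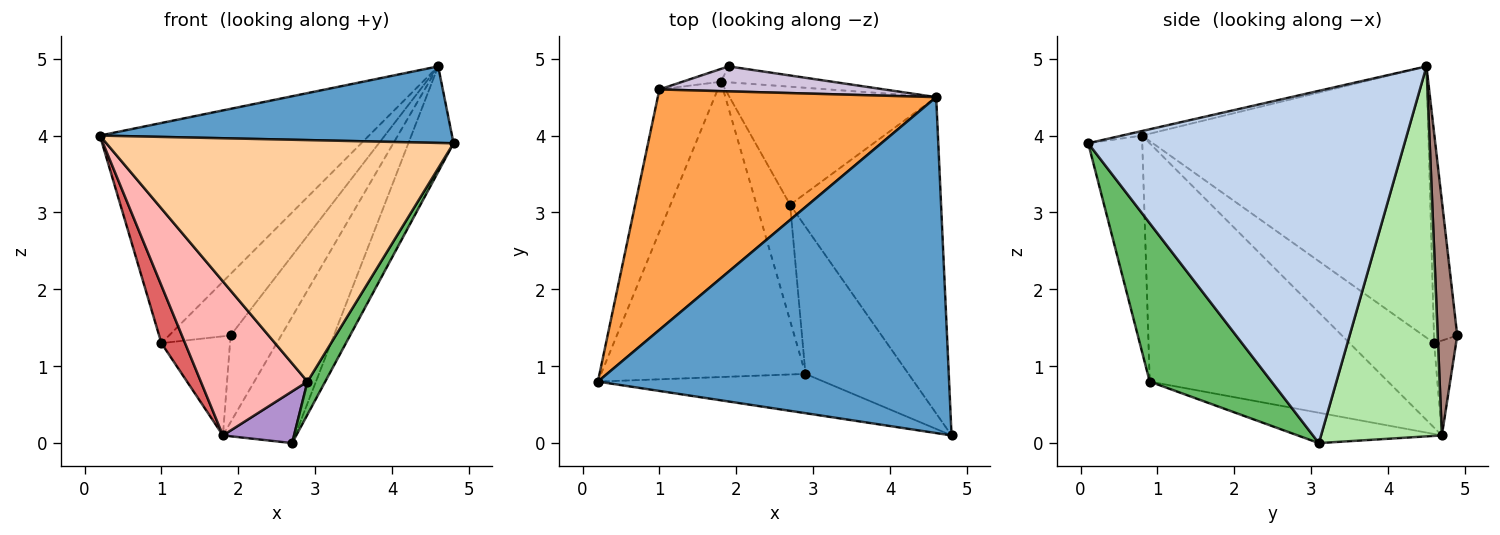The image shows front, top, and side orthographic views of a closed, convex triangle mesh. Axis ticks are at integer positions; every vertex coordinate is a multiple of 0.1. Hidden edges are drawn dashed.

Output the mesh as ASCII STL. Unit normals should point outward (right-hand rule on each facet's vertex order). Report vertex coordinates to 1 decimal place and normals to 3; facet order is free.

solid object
 facet normal -0.013 -0.222 0.975
  outer loop
   vertex 4.6 4.5 4.9
   vertex 0.2 0.8 4.0
   vertex 4.8 0.1 3.9
  endloop
 endfacet
 facet normal 0.911 0.130 -0.391
  outer loop
   vertex 2.7 3.1 0.0
   vertex 4.6 4.5 4.9
   vertex 4.8 0.1 3.9
  endloop
 endfacet
 facet normal -0.584 0.548 0.599
  outer loop
   vertex 1.0 4.6 1.3
   vertex 0.2 0.8 4.0
   vertex 4.6 4.5 4.9
  endloop
 endfacet
 facet normal -0.152 -0.976 -0.159
  outer loop
   vertex 2.9 0.9 0.8
   vertex 4.8 0.1 3.9
   vertex 0.2 0.8 4.0
  endloop
 endfacet
 facet normal 0.832 -0.121 -0.541
  outer loop
   vertex 2.9 0.9 0.8
   vertex 2.7 3.1 0.0
   vertex 4.8 0.1 3.9
  endloop
 endfacet
 facet normal 0.774 0.462 -0.432
  outer loop
   vertex 1.8 4.7 0.1
   vertex 4.6 4.5 4.9
   vertex 2.7 3.1 0.0
  endloop
 endfacet
 facet normal -0.802 -0.224 -0.553
  outer loop
   vertex 1.8 4.7 0.1
   vertex 0.2 0.8 4.0
   vertex 1.0 4.6 1.3
  endloop
 endfacet
 facet normal -0.719 -0.322 -0.616
  outer loop
   vertex 1.8 4.7 0.1
   vertex 2.9 0.9 0.8
   vertex 0.2 0.8 4.0
  endloop
 endfacet
 facet normal -0.637 -0.314 -0.704
  outer loop
   vertex 1.8 4.7 0.1
   vertex 2.7 3.1 0.0
   vertex 2.9 0.9 0.8
  endloop
 endfacet
 facet normal -0.331 0.874 0.355
  outer loop
   vertex 1.9 4.9 1.4
   vertex 1.0 4.6 1.3
   vertex 4.6 4.5 4.9
  endloop
 endfacet
 facet normal 0.355 0.920 -0.169
  outer loop
   vertex 1.9 4.9 1.4
   vertex 4.6 4.5 4.9
   vertex 1.8 4.7 0.1
  endloop
 endfacet
 facet normal -0.302 0.946 -0.122
  outer loop
   vertex 1.9 4.9 1.4
   vertex 1.8 4.7 0.1
   vertex 1.0 4.6 1.3
  endloop
 endfacet
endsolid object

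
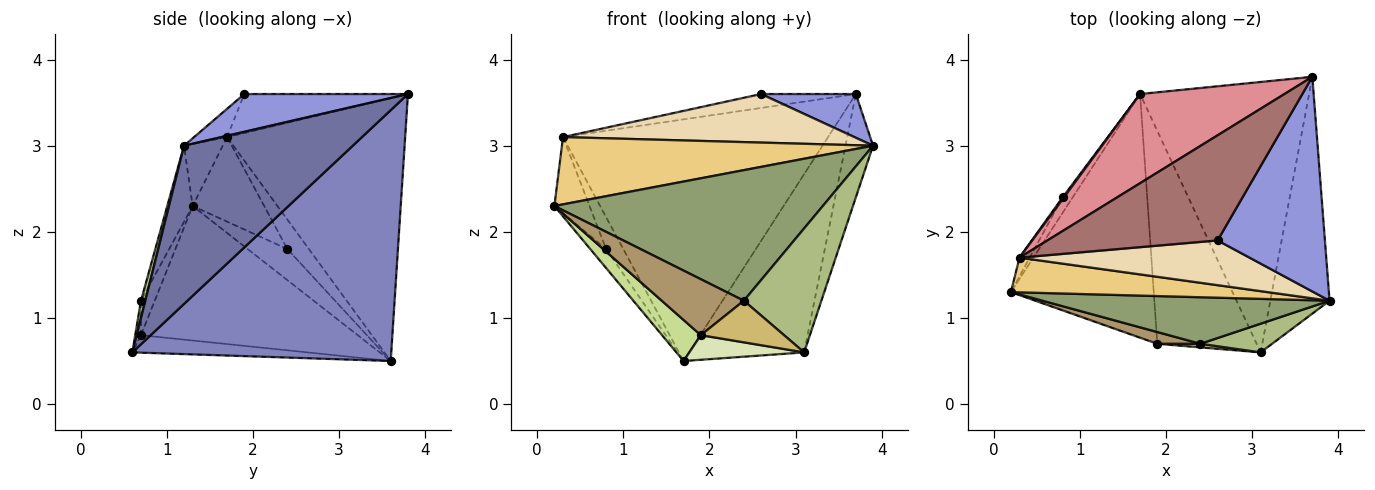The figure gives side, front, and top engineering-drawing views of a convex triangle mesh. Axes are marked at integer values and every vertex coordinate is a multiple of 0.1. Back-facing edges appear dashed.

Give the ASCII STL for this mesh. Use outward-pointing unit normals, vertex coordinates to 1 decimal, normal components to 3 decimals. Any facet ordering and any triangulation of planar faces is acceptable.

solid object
 facet normal 0.926 0.151 -0.346
  outer loop
   vertex 3.1 0.6 0.6
   vertex 3.7 3.8 3.6
   vertex 3.9 1.2 3.0
  endloop
 endfacet
 facet normal 0.778 0.346 -0.524
  outer loop
   vertex 3.1 0.6 0.6
   vertex 1.7 3.6 0.5
   vertex 3.7 3.8 3.6
  endloop
 endfacet
 facet normal 0.326 -0.189 0.926
  outer loop
   vertex 2.6 1.9 3.6
   vertex 3.9 1.2 3.0
   vertex 3.7 3.8 3.6
  endloop
 endfacet
 facet normal -0.889 0.354 -0.289
  outer loop
   vertex 0.8 2.4 1.8
   vertex 1.7 3.6 0.5
   vertex 0.2 1.3 2.3
  endloop
 endfacet
 facet normal -0.089 -0.938 0.334
  outer loop
   vertex 2.4 0.7 1.2
   vertex 3.9 1.2 3.0
   vertex 0.2 1.3 2.3
  endloop
 endfacet
 facet normal 0.054 -0.973 0.225
  outer loop
   vertex 2.4 0.7 1.2
   vertex 3.1 0.6 0.6
   vertex 3.9 1.2 3.0
  endloop
 endfacet
 facet normal -0.681 -0.122 -0.723
  outer loop
   vertex 1.9 0.7 0.8
   vertex 0.2 1.3 2.3
   vertex 1.7 3.6 0.5
  endloop
 endfacet
 facet normal -0.173 -0.113 -0.978
  outer loop
   vertex 1.9 0.7 0.8
   vertex 1.7 3.6 0.5
   vertex 3.1 0.6 0.6
  endloop
 endfacet
 facet normal -0.162 -0.966 0.203
  outer loop
   vertex 1.9 0.7 0.8
   vertex 2.4 0.7 1.2
   vertex 0.2 1.3 2.3
  endloop
 endfacet
 facet normal -0.069 -0.994 0.086
  outer loop
   vertex 1.9 0.7 0.8
   vertex 3.1 0.6 0.6
   vertex 2.4 0.7 1.2
  endloop
 endfacet
 facet normal -0.110 -0.883 0.455
  outer loop
   vertex 0.3 1.7 3.1
   vertex 0.2 1.3 2.3
   vertex 3.9 1.2 3.0
  endloop
 endfacet
 facet normal -0.083 -0.733 0.675
  outer loop
   vertex 0.3 1.7 3.1
   vertex 3.9 1.2 3.0
   vertex 2.6 1.9 3.6
  endloop
 endfacet
 facet normal -0.221 0.128 0.967
  outer loop
   vertex 0.3 1.7 3.1
   vertex 2.6 1.9 3.6
   vertex 3.7 3.8 3.6
  endloop
 endfacet
 facet normal -0.893 0.438 -0.107
  outer loop
   vertex 0.3 1.7 3.1
   vertex 0.8 2.4 1.8
   vertex 0.2 1.3 2.3
  endloop
 endfacet
 facet normal -0.533 0.794 0.293
  outer loop
   vertex 0.3 1.7 3.1
   vertex 3.7 3.8 3.6
   vertex 1.7 3.6 0.5
  endloop
 endfacet
 facet normal -0.780 0.624 0.036
  outer loop
   vertex 0.3 1.7 3.1
   vertex 1.7 3.6 0.5
   vertex 0.8 2.4 1.8
  endloop
 endfacet
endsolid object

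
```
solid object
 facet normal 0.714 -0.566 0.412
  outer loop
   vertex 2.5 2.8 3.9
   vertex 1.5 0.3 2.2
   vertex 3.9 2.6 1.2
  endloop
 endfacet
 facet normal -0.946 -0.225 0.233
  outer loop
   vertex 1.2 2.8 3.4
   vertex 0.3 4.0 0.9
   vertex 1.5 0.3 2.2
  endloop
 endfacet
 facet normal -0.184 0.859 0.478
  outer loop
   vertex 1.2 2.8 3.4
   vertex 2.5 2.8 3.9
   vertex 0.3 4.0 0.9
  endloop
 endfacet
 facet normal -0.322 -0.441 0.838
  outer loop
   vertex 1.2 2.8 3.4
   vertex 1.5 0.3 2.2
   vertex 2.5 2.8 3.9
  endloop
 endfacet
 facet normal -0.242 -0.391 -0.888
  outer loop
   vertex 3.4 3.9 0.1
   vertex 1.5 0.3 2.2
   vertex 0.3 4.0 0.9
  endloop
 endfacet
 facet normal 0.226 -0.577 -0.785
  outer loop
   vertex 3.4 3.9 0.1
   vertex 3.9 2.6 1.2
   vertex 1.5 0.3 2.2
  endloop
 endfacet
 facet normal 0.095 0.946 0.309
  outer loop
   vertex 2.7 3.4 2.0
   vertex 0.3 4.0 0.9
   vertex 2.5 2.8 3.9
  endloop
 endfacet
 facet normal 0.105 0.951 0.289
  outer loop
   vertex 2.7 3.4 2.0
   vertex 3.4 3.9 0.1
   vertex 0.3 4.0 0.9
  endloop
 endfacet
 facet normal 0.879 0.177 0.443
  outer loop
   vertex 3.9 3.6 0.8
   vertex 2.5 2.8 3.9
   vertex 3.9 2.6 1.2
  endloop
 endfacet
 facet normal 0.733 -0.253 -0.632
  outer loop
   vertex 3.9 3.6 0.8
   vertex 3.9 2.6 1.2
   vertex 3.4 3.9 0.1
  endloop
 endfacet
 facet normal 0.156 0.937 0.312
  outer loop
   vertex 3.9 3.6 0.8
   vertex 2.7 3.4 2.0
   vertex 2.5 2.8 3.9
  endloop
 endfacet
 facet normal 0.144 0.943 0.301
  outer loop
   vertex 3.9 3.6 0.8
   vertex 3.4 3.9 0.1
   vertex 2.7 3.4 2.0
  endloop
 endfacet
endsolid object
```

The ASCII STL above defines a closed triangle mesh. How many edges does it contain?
18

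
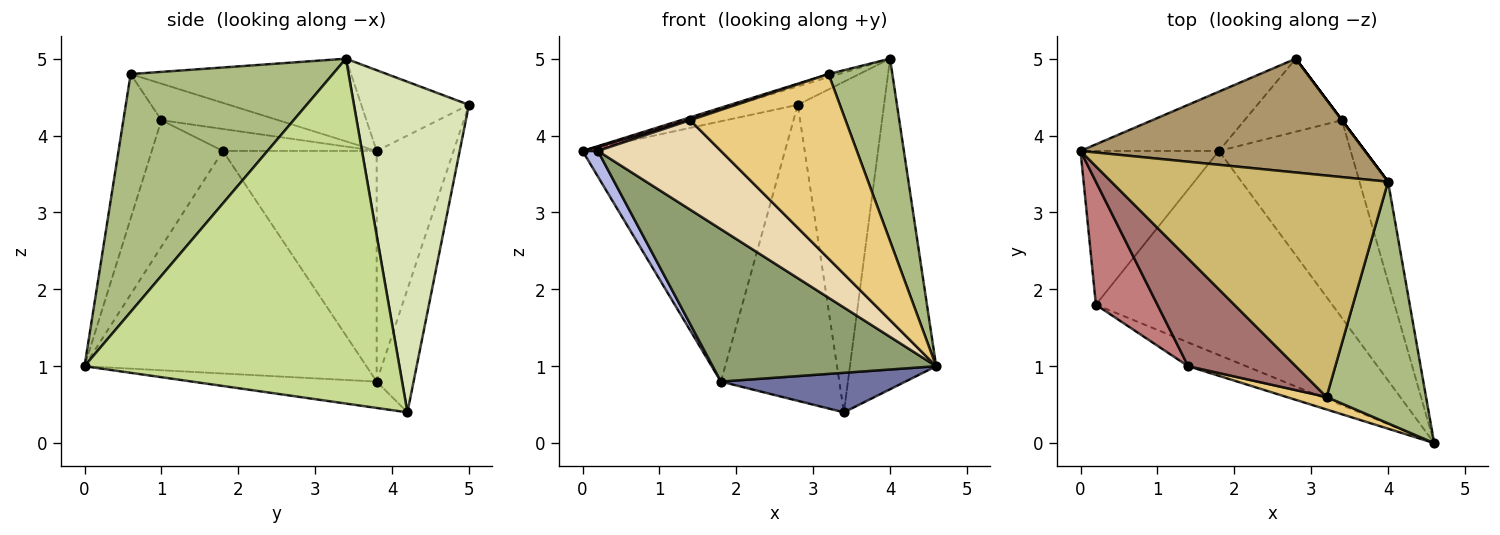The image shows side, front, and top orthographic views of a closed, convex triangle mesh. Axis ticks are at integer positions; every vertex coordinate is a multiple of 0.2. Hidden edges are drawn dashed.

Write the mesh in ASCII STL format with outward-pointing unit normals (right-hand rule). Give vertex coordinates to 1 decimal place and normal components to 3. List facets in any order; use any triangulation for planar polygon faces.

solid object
 facet normal -0.192 -0.192 -0.962
  outer loop
   vertex 1.8 3.8 0.8
   vertex 3.4 4.2 0.4
   vertex 4.6 0.0 1.0
  endloop
 endfacet
 facet normal -0.347 0.914 -0.208
  outer loop
   vertex 1.8 3.8 0.8
   vertex 0.0 3.8 3.8
   vertex 2.8 5.0 4.4
  endloop
 endfacet
 facet normal -0.290 0.929 -0.229
  outer loop
   vertex 1.8 3.8 0.8
   vertex 2.8 5.0 4.4
   vertex 3.4 4.2 0.4
  endloop
 endfacet
 facet normal -0.854 -0.085 -0.513
  outer loop
   vertex 0.2 1.8 3.8
   vertex 0.0 3.8 3.8
   vertex 1.8 3.8 0.8
  endloop
 endfacet
 facet normal -0.602 -0.478 -0.640
  outer loop
   vertex 0.2 1.8 3.8
   vertex 1.8 3.8 0.8
   vertex 4.6 0.0 1.0
  endloop
 endfacet
 facet normal 0.886 -0.280 0.370
  outer loop
   vertex 4.0 3.4 5.0
   vertex 3.2 0.6 4.8
   vertex 4.6 0.0 1.0
  endloop
 endfacet
 facet normal 0.961 0.263 -0.080
  outer loop
   vertex 4.0 3.4 5.0
   vertex 4.6 0.0 1.0
   vertex 3.4 4.2 0.4
  endloop
 endfacet
 facet normal 0.800 0.600 0.000
  outer loop
   vertex 4.0 3.4 5.0
   vertex 3.4 4.2 0.4
   vertex 2.8 5.0 4.4
  endloop
 endfacet
 facet normal -0.270 0.154 0.951
  outer loop
   vertex 4.0 3.4 5.0
   vertex 2.8 5.0 4.4
   vertex 0.0 3.8 3.8
  endloop
 endfacet
 facet normal -0.286 0.013 0.958
  outer loop
   vertex 4.0 3.4 5.0
   vertex 0.0 3.8 3.8
   vertex 3.2 0.6 4.8
  endloop
 endfacet
 facet normal -0.237 -0.969 0.066
  outer loop
   vertex 1.4 1.0 4.2
   vertex 4.6 0.0 1.0
   vertex 3.2 0.6 4.8
  endloop
 endfacet
 facet normal -0.488 -0.844 -0.224
  outer loop
   vertex 1.4 1.0 4.2
   vertex 0.2 1.8 3.8
   vertex 4.6 0.0 1.0
  endloop
 endfacet
 facet normal -0.321 -0.025 0.947
  outer loop
   vertex 1.4 1.0 4.2
   vertex 3.2 0.6 4.8
   vertex 0.0 3.8 3.8
  endloop
 endfacet
 facet normal -0.336 -0.034 0.941
  outer loop
   vertex 1.4 1.0 4.2
   vertex 0.0 3.8 3.8
   vertex 0.2 1.8 3.8
  endloop
 endfacet
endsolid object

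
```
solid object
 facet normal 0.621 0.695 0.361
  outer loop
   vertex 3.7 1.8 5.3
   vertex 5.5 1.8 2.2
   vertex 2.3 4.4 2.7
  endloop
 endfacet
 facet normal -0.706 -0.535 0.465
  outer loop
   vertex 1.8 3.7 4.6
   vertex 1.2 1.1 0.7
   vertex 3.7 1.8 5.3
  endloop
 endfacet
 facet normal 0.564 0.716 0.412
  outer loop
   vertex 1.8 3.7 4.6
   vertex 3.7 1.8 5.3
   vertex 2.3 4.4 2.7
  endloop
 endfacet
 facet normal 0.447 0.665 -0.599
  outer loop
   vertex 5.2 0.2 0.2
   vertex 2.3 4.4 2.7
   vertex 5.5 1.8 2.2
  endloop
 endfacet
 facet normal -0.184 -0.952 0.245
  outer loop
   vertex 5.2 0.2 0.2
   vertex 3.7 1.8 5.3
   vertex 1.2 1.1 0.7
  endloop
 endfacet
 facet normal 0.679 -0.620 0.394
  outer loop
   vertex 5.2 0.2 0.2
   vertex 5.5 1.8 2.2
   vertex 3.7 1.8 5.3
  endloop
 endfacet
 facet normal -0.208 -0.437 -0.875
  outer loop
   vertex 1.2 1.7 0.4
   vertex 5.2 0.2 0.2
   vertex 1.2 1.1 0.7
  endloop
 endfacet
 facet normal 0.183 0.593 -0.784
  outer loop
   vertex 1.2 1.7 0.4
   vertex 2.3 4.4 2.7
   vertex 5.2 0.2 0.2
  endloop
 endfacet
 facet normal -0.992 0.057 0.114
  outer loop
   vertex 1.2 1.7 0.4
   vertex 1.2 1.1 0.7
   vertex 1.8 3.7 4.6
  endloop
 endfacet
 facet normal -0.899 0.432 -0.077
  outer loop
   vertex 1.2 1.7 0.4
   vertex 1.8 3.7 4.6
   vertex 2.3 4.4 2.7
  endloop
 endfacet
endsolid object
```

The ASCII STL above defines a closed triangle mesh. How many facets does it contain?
10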